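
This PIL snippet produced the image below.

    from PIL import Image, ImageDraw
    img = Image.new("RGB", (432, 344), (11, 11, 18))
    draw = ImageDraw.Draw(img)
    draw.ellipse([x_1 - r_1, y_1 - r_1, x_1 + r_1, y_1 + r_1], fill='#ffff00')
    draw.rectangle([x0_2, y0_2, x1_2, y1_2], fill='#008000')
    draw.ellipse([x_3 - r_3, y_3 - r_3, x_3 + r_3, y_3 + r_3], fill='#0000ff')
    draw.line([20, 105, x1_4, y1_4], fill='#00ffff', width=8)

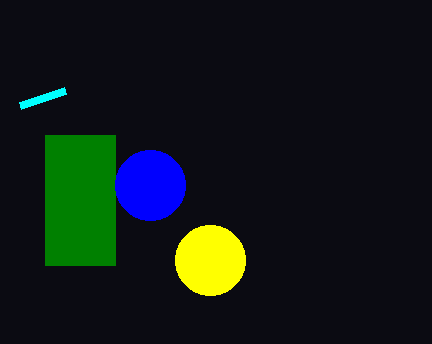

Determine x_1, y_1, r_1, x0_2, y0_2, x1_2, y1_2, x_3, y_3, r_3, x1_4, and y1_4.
x_1 = 210, y_1 = 260, r_1 = 35, x0_2 = 45, y0_2 = 135, x1_2 = 115, y1_2 = 265, x_3 = 150, y_3 = 185, r_3 = 35, x1_4 = 65, y1_4 = 90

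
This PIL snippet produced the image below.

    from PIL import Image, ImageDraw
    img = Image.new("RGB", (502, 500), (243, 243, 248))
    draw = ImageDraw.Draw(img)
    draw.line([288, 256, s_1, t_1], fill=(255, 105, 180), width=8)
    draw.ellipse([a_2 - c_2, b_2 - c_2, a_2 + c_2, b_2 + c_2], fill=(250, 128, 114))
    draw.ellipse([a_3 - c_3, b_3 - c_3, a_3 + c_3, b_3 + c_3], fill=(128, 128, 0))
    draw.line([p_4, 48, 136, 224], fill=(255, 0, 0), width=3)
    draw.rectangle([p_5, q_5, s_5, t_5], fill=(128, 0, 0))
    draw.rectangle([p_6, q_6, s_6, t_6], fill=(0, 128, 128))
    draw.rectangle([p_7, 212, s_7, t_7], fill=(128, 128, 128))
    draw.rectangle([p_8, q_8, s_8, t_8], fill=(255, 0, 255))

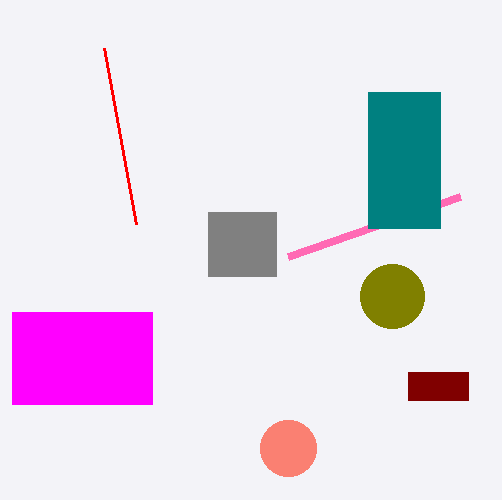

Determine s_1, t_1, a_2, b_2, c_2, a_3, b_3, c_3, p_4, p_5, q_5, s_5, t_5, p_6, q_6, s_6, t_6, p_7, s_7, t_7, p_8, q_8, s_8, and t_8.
s_1 = 460, t_1 = 196, a_2 = 288, b_2 = 448, c_2 = 28, a_3 = 392, b_3 = 296, c_3 = 32, p_4 = 104, p_5 = 408, q_5 = 372, s_5 = 468, t_5 = 400, p_6 = 368, q_6 = 92, s_6 = 440, t_6 = 228, p_7 = 208, s_7 = 276, t_7 = 276, p_8 = 12, q_8 = 312, s_8 = 152, t_8 = 404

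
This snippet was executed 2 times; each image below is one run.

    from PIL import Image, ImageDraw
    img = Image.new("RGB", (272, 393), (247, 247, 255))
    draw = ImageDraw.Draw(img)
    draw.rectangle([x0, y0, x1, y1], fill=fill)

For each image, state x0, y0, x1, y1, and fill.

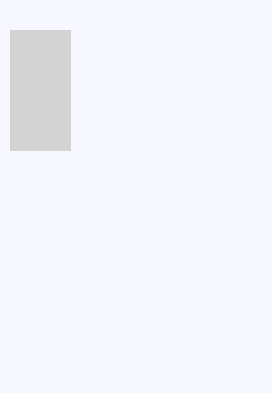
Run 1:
x0 = 10; y0 = 30; x1 = 70; y1 = 150; fill = 'lightgray'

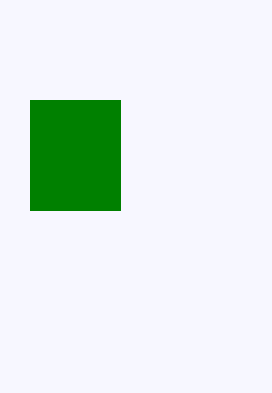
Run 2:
x0 = 30, y0 = 100, x1 = 120, y1 = 210, fill = 'green'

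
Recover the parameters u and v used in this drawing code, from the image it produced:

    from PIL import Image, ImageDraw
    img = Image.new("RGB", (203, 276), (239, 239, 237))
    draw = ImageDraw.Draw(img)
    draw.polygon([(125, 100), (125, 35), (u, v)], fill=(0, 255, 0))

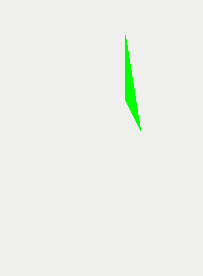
u = 140
v = 130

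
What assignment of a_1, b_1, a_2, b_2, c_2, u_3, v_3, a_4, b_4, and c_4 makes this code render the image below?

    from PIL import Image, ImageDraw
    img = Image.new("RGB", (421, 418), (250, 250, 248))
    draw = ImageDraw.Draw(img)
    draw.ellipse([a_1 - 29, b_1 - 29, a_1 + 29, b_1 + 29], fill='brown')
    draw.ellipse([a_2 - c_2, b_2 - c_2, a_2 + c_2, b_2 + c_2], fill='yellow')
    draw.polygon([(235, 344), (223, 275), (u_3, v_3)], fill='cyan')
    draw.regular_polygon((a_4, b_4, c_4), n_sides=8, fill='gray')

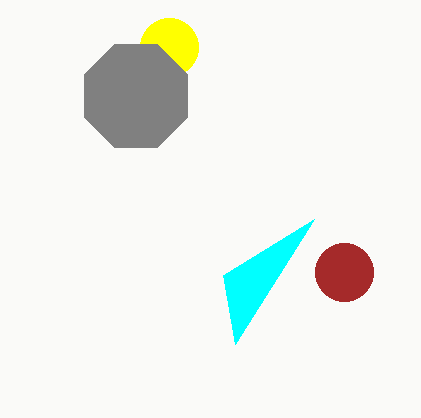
a_1 = 344; b_1 = 272; a_2 = 169; b_2 = 47; c_2 = 29; u_3 = 314; v_3 = 219; a_4 = 136; b_4 = 96; c_4 = 56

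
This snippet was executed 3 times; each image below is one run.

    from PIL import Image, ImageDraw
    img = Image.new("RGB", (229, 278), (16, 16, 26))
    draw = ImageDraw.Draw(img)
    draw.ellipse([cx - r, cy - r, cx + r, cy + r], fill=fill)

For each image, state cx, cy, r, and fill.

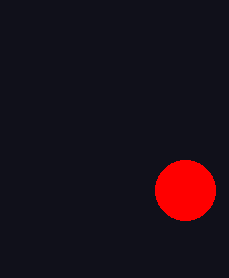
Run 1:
cx = 185, cy = 190, r = 30, fill = 'red'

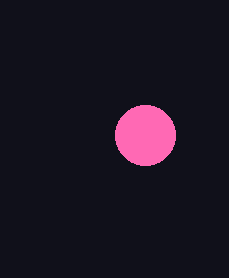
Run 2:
cx = 145, cy = 135, r = 30, fill = 'hotpink'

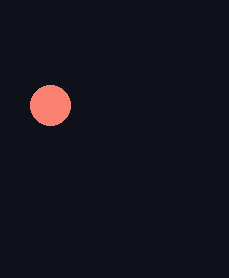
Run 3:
cx = 50; cy = 105; r = 20; fill = 'salmon'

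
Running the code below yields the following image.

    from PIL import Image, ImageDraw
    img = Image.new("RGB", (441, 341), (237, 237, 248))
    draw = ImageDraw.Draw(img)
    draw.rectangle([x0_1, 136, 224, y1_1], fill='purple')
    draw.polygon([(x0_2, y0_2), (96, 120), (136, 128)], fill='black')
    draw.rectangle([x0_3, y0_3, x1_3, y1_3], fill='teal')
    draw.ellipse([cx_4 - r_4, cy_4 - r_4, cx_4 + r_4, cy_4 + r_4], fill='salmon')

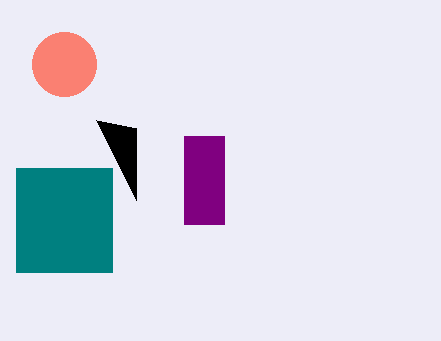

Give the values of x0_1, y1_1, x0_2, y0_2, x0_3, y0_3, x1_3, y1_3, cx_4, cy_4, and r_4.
x0_1 = 184; y1_1 = 224; x0_2 = 136; y0_2 = 200; x0_3 = 16; y0_3 = 168; x1_3 = 112; y1_3 = 272; cx_4 = 64; cy_4 = 64; r_4 = 32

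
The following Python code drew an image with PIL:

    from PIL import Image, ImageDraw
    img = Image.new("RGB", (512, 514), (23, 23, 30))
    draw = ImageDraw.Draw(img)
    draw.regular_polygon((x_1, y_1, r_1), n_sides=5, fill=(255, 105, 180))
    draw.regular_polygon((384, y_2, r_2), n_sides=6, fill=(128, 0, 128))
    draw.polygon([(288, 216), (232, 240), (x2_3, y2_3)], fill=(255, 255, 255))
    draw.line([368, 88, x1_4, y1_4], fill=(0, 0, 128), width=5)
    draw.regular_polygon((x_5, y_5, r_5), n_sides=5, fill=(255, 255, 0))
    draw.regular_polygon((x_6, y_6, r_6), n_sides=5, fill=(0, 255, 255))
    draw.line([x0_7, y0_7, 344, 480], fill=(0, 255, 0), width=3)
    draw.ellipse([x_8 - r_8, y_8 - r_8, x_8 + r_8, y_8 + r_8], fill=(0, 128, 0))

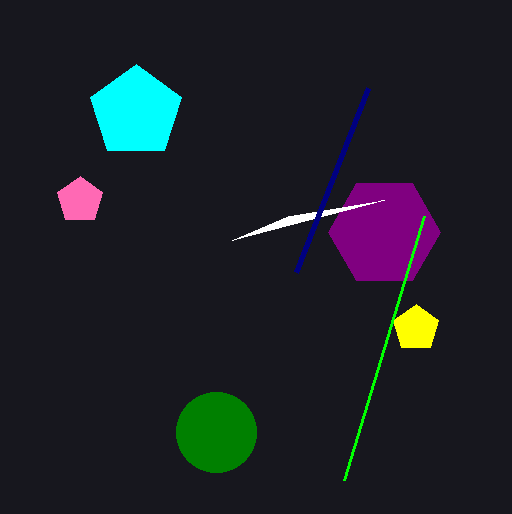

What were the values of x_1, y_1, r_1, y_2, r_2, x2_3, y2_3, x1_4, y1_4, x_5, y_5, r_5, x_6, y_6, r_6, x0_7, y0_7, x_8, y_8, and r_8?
x_1 = 80; y_1 = 200; r_1 = 24; y_2 = 232; r_2 = 56; x2_3 = 384; y2_3 = 200; x1_4 = 296; y1_4 = 272; x_5 = 416; y_5 = 328; r_5 = 24; x_6 = 136; y_6 = 112; r_6 = 48; x0_7 = 424; y0_7 = 216; x_8 = 216; y_8 = 432; r_8 = 40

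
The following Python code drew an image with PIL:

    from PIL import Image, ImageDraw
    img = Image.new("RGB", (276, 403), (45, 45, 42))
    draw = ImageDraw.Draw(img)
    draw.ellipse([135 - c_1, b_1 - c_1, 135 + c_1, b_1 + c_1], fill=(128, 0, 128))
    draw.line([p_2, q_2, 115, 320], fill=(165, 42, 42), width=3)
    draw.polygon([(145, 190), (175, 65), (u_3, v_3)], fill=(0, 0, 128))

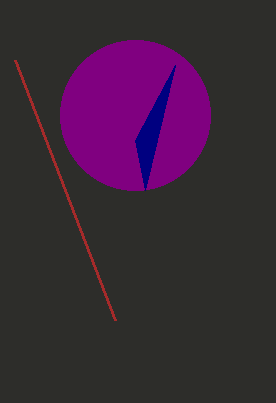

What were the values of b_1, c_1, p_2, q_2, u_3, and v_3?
b_1 = 115; c_1 = 75; p_2 = 15; q_2 = 60; u_3 = 135; v_3 = 140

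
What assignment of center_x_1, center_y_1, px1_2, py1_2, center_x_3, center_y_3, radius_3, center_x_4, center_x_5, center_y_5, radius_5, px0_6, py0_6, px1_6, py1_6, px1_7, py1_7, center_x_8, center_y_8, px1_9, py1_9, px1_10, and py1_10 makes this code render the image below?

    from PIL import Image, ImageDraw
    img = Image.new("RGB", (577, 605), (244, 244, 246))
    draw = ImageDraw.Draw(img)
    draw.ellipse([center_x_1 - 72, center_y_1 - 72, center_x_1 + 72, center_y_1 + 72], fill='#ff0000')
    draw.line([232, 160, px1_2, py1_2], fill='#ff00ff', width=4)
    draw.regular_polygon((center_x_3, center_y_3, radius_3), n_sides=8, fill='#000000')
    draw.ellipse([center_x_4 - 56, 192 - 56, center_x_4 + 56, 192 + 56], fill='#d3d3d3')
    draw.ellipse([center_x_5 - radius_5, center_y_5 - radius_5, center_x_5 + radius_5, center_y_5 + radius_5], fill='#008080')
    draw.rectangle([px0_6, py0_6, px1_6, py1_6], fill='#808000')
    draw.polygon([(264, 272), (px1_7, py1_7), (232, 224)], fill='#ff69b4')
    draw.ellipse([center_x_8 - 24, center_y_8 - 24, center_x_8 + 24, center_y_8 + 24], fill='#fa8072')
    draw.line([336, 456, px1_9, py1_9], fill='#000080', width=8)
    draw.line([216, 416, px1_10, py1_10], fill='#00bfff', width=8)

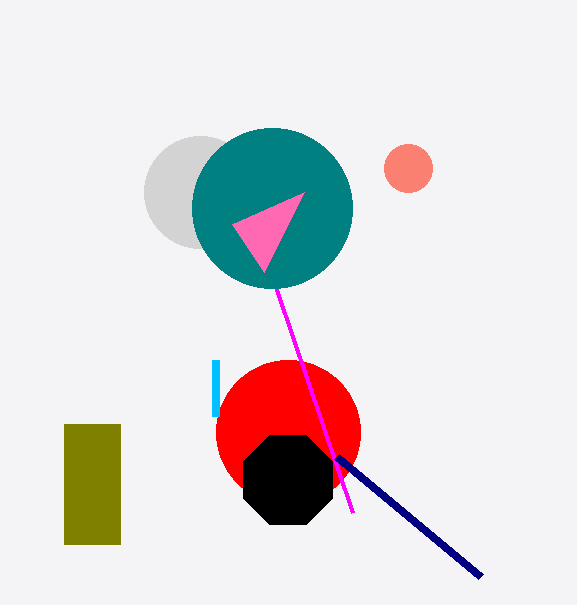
center_x_1 = 288, center_y_1 = 432, px1_2 = 352, py1_2 = 512, center_x_3 = 288, center_y_3 = 480, radius_3 = 48, center_x_4 = 200, center_x_5 = 272, center_y_5 = 208, radius_5 = 80, px0_6 = 64, py0_6 = 424, px1_6 = 120, py1_6 = 544, px1_7 = 304, py1_7 = 192, center_x_8 = 408, center_y_8 = 168, px1_9 = 480, py1_9 = 576, px1_10 = 216, py1_10 = 360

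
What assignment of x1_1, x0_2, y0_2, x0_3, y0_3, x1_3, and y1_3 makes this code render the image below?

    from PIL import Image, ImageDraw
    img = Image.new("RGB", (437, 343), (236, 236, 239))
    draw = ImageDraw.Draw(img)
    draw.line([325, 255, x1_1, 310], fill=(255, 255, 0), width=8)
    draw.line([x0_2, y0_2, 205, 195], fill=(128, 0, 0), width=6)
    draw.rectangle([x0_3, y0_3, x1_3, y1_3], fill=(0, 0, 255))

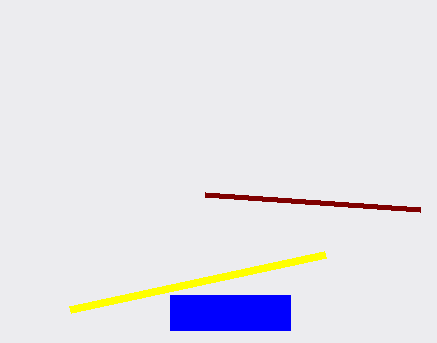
x1_1 = 70
x0_2 = 420
y0_2 = 210
x0_3 = 170
y0_3 = 295
x1_3 = 290
y1_3 = 330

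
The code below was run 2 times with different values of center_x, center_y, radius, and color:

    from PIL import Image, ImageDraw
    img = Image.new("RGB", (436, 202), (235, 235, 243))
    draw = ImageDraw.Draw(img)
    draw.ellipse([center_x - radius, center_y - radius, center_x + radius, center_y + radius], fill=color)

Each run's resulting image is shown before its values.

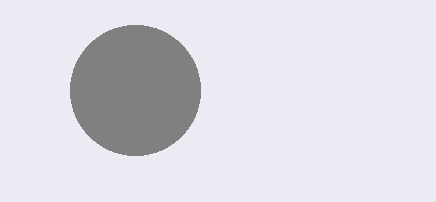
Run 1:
center_x = 135
center_y = 90
radius = 65
color = 'gray'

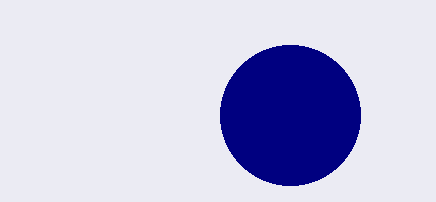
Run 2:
center_x = 290
center_y = 115
radius = 70
color = 'navy'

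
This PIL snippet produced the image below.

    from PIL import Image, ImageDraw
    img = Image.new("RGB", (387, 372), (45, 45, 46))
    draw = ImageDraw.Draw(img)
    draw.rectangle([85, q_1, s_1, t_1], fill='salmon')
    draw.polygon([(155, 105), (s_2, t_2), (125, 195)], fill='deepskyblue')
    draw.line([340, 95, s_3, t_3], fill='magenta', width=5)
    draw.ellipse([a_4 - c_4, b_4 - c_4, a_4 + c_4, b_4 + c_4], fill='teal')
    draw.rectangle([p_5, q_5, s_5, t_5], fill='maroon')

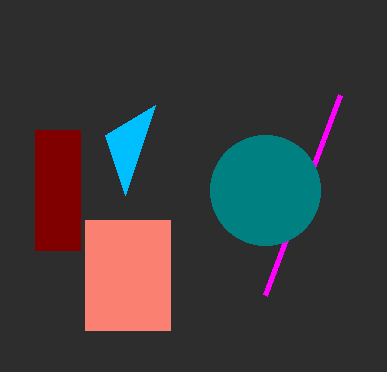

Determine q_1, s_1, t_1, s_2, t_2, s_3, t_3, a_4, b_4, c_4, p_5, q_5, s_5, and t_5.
q_1 = 220; s_1 = 170; t_1 = 330; s_2 = 105; t_2 = 135; s_3 = 265; t_3 = 295; a_4 = 265; b_4 = 190; c_4 = 55; p_5 = 35; q_5 = 130; s_5 = 80; t_5 = 250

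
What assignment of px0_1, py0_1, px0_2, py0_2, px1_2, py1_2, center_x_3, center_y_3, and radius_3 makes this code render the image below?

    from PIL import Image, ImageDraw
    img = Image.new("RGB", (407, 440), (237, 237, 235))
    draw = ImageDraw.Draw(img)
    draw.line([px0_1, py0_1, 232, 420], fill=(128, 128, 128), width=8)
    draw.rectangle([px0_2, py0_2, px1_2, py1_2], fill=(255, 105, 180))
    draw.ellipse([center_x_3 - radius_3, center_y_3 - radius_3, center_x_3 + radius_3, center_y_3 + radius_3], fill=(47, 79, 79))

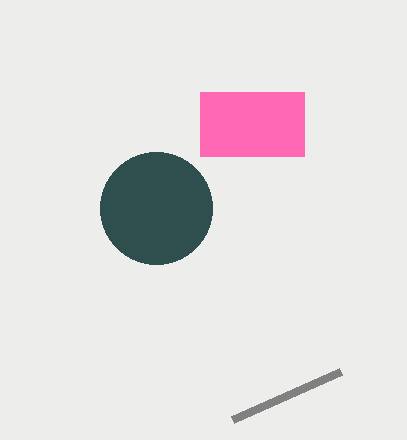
px0_1 = 340
py0_1 = 372
px0_2 = 200
py0_2 = 92
px1_2 = 304
py1_2 = 156
center_x_3 = 156
center_y_3 = 208
radius_3 = 56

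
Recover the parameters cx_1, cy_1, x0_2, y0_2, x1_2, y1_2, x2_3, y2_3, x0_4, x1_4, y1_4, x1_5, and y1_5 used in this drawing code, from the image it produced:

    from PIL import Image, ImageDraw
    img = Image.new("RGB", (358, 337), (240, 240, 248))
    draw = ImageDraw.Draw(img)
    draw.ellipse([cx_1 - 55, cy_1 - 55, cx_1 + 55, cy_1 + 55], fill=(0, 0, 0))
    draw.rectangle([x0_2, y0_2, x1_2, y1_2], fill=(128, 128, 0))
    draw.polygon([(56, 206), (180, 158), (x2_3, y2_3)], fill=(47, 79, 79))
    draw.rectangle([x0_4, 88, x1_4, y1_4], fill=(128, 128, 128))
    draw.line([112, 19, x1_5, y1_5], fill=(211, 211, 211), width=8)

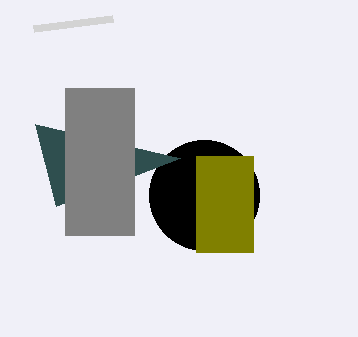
cx_1 = 204; cy_1 = 195; x0_2 = 196; y0_2 = 156; x1_2 = 253; y1_2 = 252; x2_3 = 35; y2_3 = 124; x0_4 = 65; x1_4 = 134; y1_4 = 235; x1_5 = 33; y1_5 = 29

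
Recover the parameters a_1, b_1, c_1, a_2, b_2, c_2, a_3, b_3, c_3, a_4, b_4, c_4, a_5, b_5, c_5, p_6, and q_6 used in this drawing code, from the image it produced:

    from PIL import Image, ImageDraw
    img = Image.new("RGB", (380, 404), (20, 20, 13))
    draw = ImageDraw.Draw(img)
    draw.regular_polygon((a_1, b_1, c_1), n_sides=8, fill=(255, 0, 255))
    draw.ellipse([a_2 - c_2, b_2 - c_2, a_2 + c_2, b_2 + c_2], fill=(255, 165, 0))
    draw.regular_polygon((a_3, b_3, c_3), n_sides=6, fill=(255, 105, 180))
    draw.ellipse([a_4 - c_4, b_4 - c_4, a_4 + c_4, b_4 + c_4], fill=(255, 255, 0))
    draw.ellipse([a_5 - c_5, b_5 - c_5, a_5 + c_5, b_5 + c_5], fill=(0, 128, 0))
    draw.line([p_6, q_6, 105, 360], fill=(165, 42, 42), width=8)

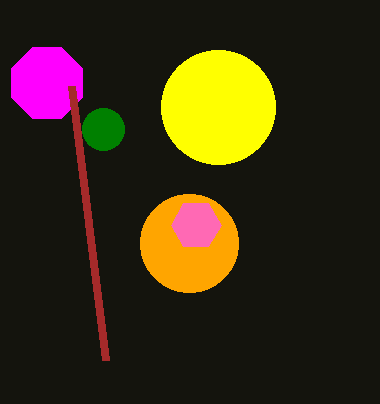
a_1 = 47, b_1 = 83, c_1 = 38, a_2 = 189, b_2 = 243, c_2 = 49, a_3 = 196, b_3 = 225, c_3 = 25, a_4 = 218, b_4 = 107, c_4 = 57, a_5 = 103, b_5 = 129, c_5 = 21, p_6 = 71, q_6 = 86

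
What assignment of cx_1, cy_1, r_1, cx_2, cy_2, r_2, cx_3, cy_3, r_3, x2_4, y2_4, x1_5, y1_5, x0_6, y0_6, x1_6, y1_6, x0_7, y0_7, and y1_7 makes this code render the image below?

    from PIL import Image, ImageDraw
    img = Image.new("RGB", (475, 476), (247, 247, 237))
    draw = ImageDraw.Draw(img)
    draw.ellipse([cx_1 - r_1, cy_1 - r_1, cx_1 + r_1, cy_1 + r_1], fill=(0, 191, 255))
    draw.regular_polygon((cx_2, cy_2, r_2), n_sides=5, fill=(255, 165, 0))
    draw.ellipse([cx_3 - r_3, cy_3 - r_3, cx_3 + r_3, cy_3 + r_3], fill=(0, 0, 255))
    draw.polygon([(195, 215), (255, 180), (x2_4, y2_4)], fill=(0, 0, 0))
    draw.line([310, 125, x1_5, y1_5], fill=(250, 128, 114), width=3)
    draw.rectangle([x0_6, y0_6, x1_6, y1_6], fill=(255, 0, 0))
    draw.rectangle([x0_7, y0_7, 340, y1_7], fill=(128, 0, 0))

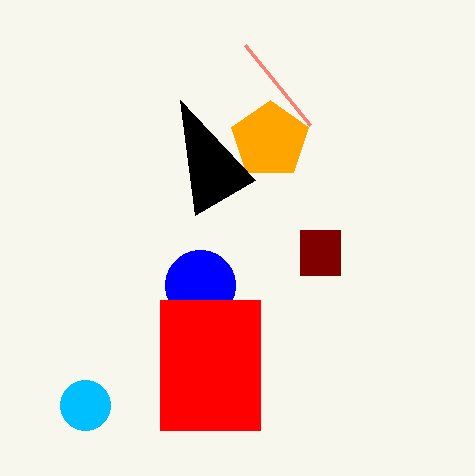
cx_1 = 85; cy_1 = 405; r_1 = 25; cx_2 = 270; cy_2 = 140; r_2 = 40; cx_3 = 200; cy_3 = 285; r_3 = 35; x2_4 = 180; y2_4 = 100; x1_5 = 245; y1_5 = 45; x0_6 = 160; y0_6 = 300; x1_6 = 260; y1_6 = 430; x0_7 = 300; y0_7 = 230; y1_7 = 275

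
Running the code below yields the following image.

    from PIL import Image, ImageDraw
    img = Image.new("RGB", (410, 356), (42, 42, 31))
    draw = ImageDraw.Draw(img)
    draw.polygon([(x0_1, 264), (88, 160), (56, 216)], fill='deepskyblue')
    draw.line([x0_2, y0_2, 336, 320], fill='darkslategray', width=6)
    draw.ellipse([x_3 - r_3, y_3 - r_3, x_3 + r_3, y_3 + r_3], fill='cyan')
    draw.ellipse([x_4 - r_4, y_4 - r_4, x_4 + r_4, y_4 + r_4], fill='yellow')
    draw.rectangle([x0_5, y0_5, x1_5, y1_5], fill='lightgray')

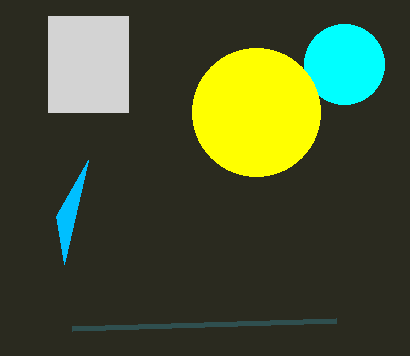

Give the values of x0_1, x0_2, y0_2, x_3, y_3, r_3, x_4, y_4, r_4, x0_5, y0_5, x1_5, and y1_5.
x0_1 = 64
x0_2 = 72
y0_2 = 328
x_3 = 344
y_3 = 64
r_3 = 40
x_4 = 256
y_4 = 112
r_4 = 64
x0_5 = 48
y0_5 = 16
x1_5 = 128
y1_5 = 112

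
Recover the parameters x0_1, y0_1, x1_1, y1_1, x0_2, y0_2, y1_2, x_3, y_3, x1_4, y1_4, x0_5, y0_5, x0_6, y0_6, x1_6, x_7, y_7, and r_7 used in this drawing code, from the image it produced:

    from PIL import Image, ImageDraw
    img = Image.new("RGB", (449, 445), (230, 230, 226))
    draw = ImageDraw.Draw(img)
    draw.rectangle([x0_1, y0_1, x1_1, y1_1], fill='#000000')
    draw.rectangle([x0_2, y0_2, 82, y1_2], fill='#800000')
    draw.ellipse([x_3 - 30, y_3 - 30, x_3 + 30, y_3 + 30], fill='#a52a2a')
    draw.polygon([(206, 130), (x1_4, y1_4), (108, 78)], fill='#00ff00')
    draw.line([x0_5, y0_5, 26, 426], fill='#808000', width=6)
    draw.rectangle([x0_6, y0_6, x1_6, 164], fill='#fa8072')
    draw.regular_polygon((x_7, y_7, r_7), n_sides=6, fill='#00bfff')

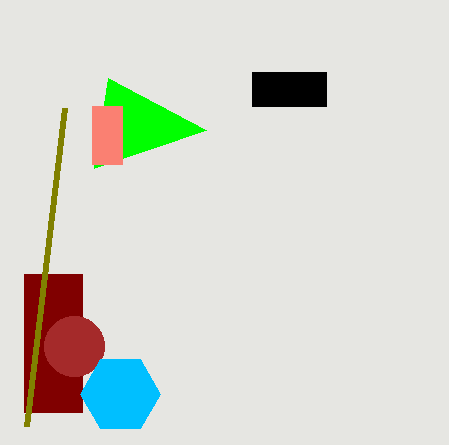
x0_1 = 252, y0_1 = 72, x1_1 = 326, y1_1 = 106, x0_2 = 24, y0_2 = 274, y1_2 = 412, x_3 = 74, y_3 = 346, x1_4 = 94, y1_4 = 168, x0_5 = 64, y0_5 = 108, x0_6 = 92, y0_6 = 106, x1_6 = 122, x_7 = 120, y_7 = 394, r_7 = 40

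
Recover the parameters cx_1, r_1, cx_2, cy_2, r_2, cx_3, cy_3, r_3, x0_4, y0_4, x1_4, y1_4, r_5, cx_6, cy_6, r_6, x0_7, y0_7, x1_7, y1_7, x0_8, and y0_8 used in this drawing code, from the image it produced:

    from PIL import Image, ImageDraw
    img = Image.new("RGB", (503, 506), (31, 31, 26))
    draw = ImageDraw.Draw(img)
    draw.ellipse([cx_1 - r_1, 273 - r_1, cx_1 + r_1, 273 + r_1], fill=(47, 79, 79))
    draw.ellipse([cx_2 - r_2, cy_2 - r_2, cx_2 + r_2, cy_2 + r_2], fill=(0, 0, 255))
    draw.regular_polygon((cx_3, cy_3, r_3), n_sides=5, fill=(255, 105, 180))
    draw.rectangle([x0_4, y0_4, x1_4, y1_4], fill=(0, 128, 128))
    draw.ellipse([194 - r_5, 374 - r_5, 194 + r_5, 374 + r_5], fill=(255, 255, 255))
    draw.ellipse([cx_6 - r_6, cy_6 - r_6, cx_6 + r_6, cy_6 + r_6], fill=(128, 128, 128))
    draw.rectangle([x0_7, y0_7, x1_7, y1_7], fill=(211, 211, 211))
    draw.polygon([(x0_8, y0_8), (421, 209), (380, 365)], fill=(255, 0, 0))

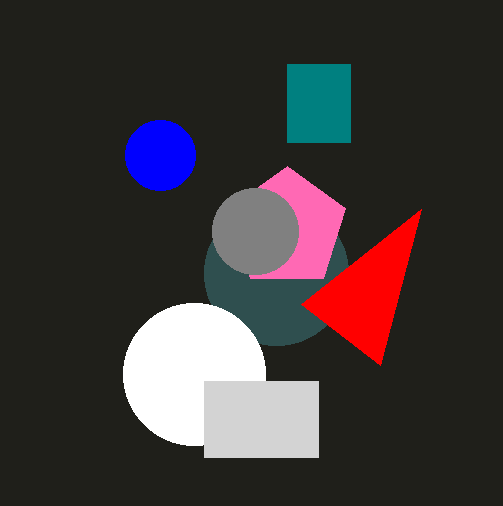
cx_1 = 276; r_1 = 72; cx_2 = 160; cy_2 = 155; r_2 = 35; cx_3 = 287; cy_3 = 228; r_3 = 62; x0_4 = 287; y0_4 = 64; x1_4 = 350; y1_4 = 142; r_5 = 71; cx_6 = 255; cy_6 = 231; r_6 = 43; x0_7 = 204; y0_7 = 381; x1_7 = 318; y1_7 = 457; x0_8 = 301; y0_8 = 304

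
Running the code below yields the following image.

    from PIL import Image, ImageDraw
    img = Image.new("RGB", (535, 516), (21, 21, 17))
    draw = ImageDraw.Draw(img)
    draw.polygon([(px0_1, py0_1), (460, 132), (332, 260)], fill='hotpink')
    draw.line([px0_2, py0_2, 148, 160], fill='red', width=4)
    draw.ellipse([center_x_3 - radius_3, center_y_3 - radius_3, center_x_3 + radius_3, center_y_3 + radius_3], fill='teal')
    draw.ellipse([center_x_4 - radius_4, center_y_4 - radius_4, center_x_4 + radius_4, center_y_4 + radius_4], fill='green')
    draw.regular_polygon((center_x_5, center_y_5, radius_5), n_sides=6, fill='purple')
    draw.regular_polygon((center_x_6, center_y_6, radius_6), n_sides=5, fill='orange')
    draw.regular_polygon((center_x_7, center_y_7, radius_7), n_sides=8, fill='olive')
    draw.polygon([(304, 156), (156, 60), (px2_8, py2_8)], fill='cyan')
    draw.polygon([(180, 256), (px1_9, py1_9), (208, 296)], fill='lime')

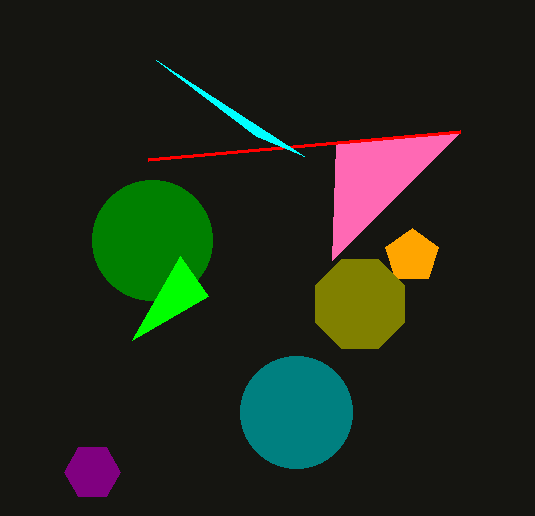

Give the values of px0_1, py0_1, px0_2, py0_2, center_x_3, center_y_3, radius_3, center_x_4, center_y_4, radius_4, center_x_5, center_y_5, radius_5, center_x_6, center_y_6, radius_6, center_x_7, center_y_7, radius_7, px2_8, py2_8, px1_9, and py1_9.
px0_1 = 336
py0_1 = 144
px0_2 = 460
py0_2 = 132
center_x_3 = 296
center_y_3 = 412
radius_3 = 56
center_x_4 = 152
center_y_4 = 240
radius_4 = 60
center_x_5 = 92
center_y_5 = 472
radius_5 = 28
center_x_6 = 412
center_y_6 = 256
radius_6 = 28
center_x_7 = 360
center_y_7 = 304
radius_7 = 48
px2_8 = 256
py2_8 = 136
px1_9 = 132
py1_9 = 340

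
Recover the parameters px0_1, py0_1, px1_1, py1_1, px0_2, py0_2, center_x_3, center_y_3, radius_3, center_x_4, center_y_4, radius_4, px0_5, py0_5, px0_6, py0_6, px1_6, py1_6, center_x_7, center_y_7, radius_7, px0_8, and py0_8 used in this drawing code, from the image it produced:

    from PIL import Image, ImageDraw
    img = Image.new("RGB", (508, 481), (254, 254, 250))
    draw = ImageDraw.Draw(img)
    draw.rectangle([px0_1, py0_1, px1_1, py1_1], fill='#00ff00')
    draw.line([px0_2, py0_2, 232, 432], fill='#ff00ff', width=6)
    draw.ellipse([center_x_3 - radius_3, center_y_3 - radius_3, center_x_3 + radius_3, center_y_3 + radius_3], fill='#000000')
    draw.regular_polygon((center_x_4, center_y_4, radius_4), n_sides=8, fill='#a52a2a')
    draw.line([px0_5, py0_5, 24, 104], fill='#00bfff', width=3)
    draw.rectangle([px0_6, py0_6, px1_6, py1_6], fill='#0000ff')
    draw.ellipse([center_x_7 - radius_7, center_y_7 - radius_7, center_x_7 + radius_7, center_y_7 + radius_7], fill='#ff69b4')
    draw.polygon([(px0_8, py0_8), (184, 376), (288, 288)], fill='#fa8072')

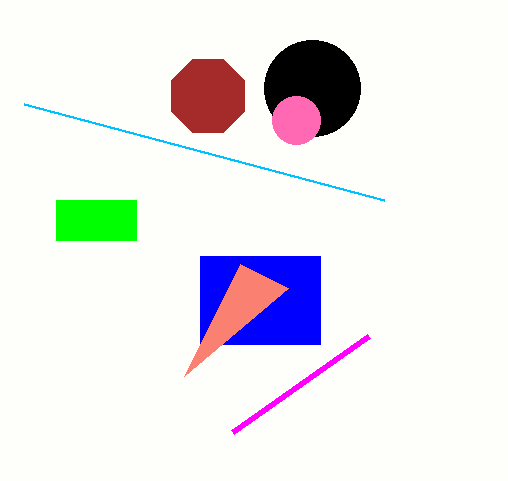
px0_1 = 56, py0_1 = 200, px1_1 = 136, py1_1 = 240, px0_2 = 368, py0_2 = 336, center_x_3 = 312, center_y_3 = 88, radius_3 = 48, center_x_4 = 208, center_y_4 = 96, radius_4 = 40, px0_5 = 384, py0_5 = 200, px0_6 = 200, py0_6 = 256, px1_6 = 320, py1_6 = 344, center_x_7 = 296, center_y_7 = 120, radius_7 = 24, px0_8 = 240, py0_8 = 264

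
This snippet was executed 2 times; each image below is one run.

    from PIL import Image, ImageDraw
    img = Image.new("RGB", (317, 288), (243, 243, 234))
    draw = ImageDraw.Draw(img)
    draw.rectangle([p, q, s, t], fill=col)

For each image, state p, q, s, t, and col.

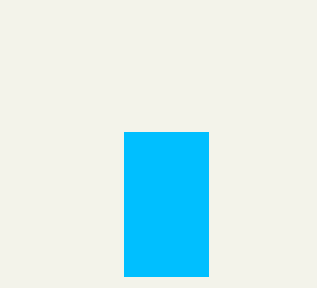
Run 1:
p = 124, q = 132, s = 208, t = 276, col = 'deepskyblue'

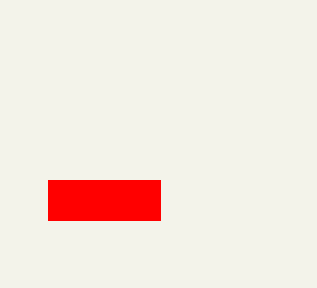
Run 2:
p = 48
q = 180
s = 160
t = 220
col = 'red'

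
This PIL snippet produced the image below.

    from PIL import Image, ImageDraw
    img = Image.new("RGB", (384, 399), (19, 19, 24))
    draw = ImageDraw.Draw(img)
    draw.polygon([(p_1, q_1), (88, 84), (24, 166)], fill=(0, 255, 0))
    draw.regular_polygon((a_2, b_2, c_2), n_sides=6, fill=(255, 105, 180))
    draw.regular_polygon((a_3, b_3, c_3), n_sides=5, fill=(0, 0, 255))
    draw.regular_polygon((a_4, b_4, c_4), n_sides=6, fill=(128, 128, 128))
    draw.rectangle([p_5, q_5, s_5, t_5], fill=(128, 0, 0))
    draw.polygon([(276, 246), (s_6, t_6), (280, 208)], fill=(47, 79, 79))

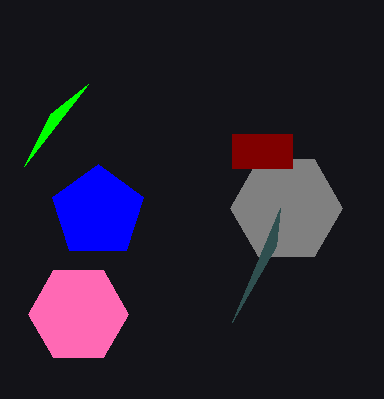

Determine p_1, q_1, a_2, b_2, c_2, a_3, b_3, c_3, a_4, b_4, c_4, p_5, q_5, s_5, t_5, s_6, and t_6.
p_1 = 50; q_1 = 114; a_2 = 78; b_2 = 314; c_2 = 50; a_3 = 98; b_3 = 212; c_3 = 48; a_4 = 286; b_4 = 208; c_4 = 56; p_5 = 232; q_5 = 134; s_5 = 292; t_5 = 168; s_6 = 232; t_6 = 322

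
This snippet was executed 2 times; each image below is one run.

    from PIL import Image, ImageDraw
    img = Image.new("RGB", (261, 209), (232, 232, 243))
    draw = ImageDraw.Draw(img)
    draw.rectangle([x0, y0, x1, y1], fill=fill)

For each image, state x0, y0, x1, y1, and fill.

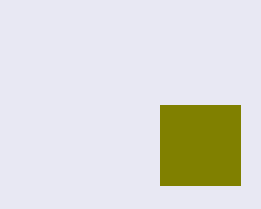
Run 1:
x0 = 160, y0 = 105, x1 = 240, y1 = 185, fill = 'olive'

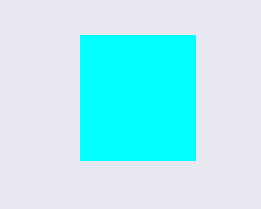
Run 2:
x0 = 80
y0 = 35
x1 = 195
y1 = 160
fill = 'cyan'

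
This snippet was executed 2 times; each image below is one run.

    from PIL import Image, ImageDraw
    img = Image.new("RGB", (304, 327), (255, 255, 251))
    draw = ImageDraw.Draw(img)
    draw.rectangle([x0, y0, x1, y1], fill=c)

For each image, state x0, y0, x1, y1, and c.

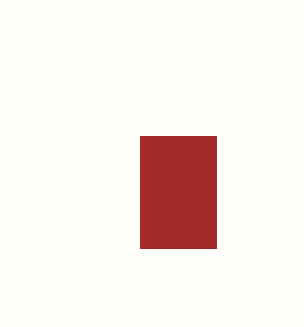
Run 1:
x0 = 140
y0 = 136
x1 = 216
y1 = 248
c = 'brown'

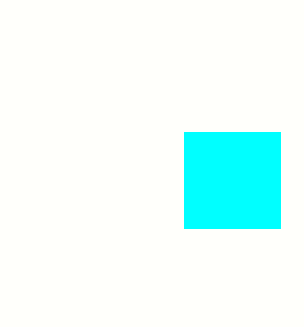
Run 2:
x0 = 184; y0 = 132; x1 = 280; y1 = 228; c = 'cyan'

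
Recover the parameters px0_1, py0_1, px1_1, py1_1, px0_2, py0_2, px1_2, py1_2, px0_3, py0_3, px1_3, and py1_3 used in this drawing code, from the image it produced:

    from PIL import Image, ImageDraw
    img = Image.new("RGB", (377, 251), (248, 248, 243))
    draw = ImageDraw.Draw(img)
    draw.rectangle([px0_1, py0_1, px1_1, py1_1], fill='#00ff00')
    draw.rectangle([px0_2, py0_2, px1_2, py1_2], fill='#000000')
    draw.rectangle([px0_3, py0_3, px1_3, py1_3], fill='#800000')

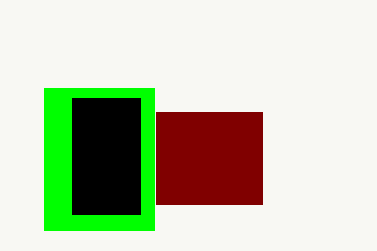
px0_1 = 44
py0_1 = 88
px1_1 = 154
py1_1 = 230
px0_2 = 72
py0_2 = 98
px1_2 = 140
py1_2 = 214
px0_3 = 156
py0_3 = 112
px1_3 = 262
py1_3 = 204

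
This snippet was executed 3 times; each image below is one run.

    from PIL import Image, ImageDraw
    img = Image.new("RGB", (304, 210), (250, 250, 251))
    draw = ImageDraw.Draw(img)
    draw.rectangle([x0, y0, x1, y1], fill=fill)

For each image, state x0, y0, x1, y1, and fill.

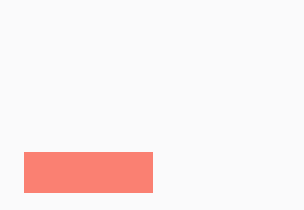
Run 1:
x0 = 24; y0 = 152; x1 = 152; y1 = 192; fill = 'salmon'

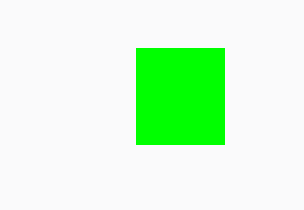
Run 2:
x0 = 136, y0 = 48, x1 = 224, y1 = 144, fill = 'lime'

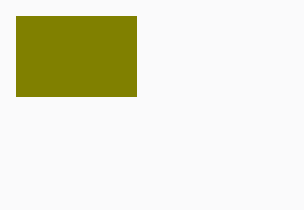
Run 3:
x0 = 16
y0 = 16
x1 = 136
y1 = 96
fill = 'olive'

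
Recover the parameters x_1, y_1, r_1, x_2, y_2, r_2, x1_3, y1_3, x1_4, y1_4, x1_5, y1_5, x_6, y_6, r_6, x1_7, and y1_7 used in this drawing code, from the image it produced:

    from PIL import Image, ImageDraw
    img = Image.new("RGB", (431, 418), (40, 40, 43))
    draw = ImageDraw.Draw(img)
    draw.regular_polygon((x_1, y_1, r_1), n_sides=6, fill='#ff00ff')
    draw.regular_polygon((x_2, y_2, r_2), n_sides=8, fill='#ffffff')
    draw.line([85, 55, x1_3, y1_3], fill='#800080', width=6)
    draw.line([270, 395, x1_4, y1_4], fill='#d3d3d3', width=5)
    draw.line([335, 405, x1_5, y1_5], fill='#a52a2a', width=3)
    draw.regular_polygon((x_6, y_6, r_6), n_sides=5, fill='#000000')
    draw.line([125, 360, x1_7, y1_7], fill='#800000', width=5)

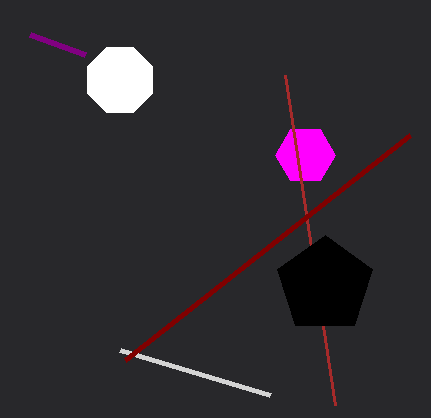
x_1 = 305; y_1 = 155; r_1 = 30; x_2 = 120; y_2 = 80; r_2 = 35; x1_3 = 30; y1_3 = 35; x1_4 = 120; y1_4 = 350; x1_5 = 285; y1_5 = 75; x_6 = 325; y_6 = 285; r_6 = 50; x1_7 = 410; y1_7 = 135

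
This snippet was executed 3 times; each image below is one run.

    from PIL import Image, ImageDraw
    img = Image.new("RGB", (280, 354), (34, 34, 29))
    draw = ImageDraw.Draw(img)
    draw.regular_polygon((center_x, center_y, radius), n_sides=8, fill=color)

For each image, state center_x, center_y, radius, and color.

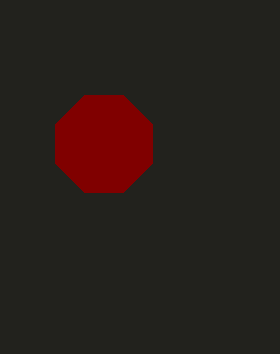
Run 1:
center_x = 104, center_y = 144, radius = 52, color = 'maroon'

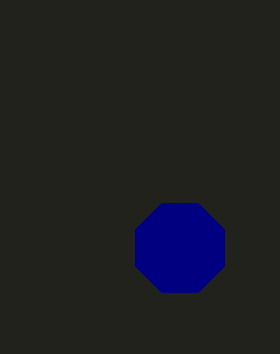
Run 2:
center_x = 180; center_y = 248; radius = 48; color = 'navy'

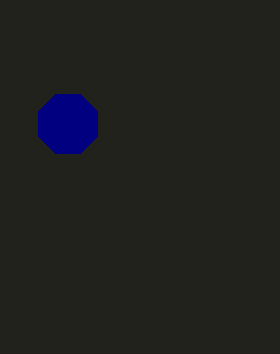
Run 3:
center_x = 68; center_y = 124; radius = 32; color = 'navy'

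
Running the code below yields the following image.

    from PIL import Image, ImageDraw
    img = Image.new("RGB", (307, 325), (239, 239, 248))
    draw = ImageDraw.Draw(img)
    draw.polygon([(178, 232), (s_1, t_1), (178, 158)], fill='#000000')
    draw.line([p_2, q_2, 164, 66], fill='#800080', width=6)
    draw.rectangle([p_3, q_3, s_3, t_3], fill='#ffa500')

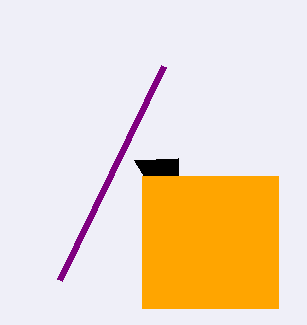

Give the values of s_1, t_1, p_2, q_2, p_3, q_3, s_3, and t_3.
s_1 = 134, t_1 = 160, p_2 = 60, q_2 = 280, p_3 = 142, q_3 = 176, s_3 = 278, t_3 = 308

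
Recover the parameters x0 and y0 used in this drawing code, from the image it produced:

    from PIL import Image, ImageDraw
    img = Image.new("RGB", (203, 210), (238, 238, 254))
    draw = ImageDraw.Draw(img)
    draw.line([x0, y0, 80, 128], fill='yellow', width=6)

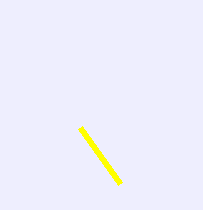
x0 = 120; y0 = 184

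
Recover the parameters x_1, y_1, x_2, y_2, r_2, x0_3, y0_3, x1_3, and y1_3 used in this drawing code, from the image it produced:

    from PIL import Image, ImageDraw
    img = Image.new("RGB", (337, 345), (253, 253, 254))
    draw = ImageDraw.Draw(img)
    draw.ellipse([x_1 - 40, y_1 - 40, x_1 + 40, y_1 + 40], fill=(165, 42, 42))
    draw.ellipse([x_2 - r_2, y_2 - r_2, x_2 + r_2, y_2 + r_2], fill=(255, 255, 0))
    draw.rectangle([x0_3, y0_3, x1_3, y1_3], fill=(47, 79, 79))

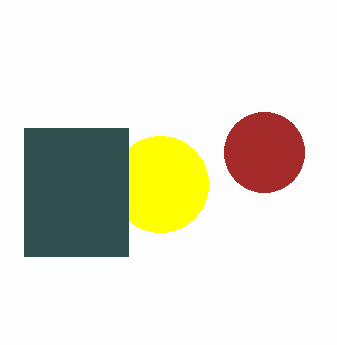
x_1 = 264, y_1 = 152, x_2 = 160, y_2 = 184, r_2 = 48, x0_3 = 24, y0_3 = 128, x1_3 = 128, y1_3 = 256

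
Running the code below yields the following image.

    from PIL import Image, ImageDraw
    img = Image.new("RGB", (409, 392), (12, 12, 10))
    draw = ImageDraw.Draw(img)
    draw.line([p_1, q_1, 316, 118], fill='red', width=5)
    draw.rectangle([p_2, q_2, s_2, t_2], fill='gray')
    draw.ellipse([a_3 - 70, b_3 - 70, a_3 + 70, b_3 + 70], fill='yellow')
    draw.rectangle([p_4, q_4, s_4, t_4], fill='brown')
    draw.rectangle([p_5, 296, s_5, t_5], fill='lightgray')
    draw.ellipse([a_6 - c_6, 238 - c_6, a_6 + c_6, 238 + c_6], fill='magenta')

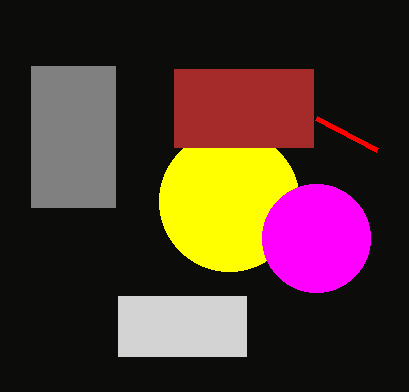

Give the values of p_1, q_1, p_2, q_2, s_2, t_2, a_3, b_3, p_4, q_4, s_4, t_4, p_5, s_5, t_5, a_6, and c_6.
p_1 = 377
q_1 = 150
p_2 = 31
q_2 = 66
s_2 = 115
t_2 = 207
a_3 = 229
b_3 = 201
p_4 = 174
q_4 = 69
s_4 = 313
t_4 = 147
p_5 = 118
s_5 = 246
t_5 = 356
a_6 = 316
c_6 = 54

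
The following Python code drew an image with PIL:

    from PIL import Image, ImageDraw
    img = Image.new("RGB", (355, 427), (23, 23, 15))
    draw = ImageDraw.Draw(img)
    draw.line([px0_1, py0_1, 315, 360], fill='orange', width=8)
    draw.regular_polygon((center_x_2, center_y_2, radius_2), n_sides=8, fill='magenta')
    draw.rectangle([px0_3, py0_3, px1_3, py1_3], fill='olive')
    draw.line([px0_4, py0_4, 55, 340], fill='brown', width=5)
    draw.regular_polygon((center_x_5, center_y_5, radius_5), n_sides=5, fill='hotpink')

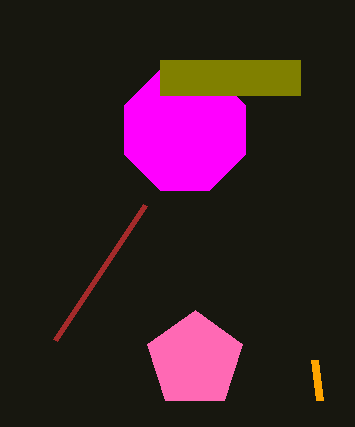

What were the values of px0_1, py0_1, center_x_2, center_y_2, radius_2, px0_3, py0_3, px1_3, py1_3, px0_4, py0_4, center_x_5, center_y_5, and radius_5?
px0_1 = 320, py0_1 = 400, center_x_2 = 185, center_y_2 = 130, radius_2 = 65, px0_3 = 160, py0_3 = 60, px1_3 = 300, py1_3 = 95, px0_4 = 145, py0_4 = 205, center_x_5 = 195, center_y_5 = 360, radius_5 = 50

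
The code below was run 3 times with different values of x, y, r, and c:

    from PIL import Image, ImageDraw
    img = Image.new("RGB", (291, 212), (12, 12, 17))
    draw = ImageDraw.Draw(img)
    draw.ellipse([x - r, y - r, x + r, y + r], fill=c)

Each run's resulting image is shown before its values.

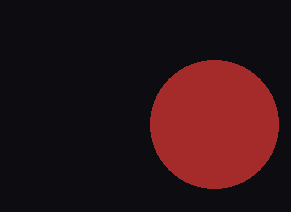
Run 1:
x = 214; y = 124; r = 64; c = 'brown'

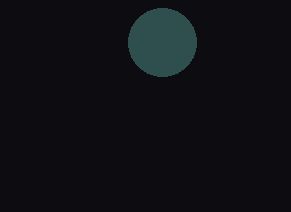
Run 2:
x = 162, y = 42, r = 34, c = 'darkslategray'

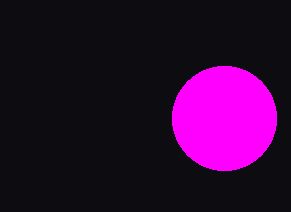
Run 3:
x = 224, y = 118, r = 52, c = 'magenta'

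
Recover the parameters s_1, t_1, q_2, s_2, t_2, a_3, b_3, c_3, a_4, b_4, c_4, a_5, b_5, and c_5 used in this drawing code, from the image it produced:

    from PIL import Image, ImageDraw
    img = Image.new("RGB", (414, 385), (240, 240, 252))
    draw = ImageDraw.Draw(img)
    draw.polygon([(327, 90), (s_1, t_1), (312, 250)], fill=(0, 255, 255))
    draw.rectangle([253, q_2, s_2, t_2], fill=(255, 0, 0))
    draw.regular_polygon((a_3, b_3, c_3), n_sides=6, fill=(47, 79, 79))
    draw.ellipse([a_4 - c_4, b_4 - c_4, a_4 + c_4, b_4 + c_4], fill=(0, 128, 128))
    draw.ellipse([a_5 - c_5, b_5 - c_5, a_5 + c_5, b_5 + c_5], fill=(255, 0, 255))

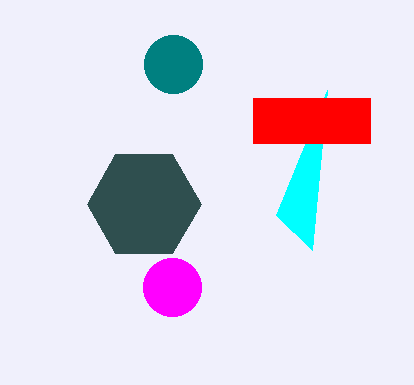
s_1 = 276, t_1 = 215, q_2 = 98, s_2 = 370, t_2 = 143, a_3 = 144, b_3 = 204, c_3 = 57, a_4 = 173, b_4 = 64, c_4 = 29, a_5 = 172, b_5 = 287, c_5 = 29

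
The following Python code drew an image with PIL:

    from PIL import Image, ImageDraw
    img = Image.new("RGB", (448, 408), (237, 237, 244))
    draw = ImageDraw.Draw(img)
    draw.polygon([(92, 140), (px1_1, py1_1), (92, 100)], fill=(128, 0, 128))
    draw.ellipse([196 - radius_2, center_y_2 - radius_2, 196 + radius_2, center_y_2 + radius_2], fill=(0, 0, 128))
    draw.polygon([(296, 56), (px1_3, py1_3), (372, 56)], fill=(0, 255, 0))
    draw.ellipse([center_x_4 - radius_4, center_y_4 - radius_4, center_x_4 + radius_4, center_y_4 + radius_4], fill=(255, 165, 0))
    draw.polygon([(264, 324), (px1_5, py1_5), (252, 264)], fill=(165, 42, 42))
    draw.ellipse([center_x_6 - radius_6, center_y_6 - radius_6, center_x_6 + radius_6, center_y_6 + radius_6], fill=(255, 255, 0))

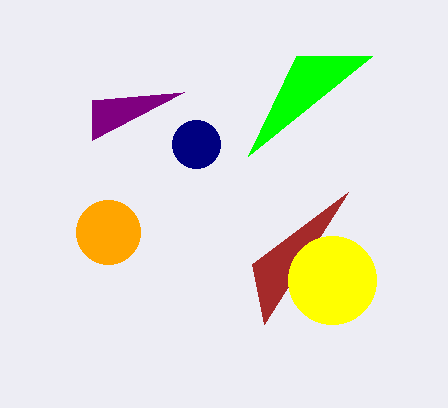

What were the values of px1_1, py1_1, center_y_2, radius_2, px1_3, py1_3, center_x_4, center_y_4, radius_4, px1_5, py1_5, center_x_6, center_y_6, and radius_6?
px1_1 = 184, py1_1 = 92, center_y_2 = 144, radius_2 = 24, px1_3 = 248, py1_3 = 156, center_x_4 = 108, center_y_4 = 232, radius_4 = 32, px1_5 = 348, py1_5 = 192, center_x_6 = 332, center_y_6 = 280, radius_6 = 44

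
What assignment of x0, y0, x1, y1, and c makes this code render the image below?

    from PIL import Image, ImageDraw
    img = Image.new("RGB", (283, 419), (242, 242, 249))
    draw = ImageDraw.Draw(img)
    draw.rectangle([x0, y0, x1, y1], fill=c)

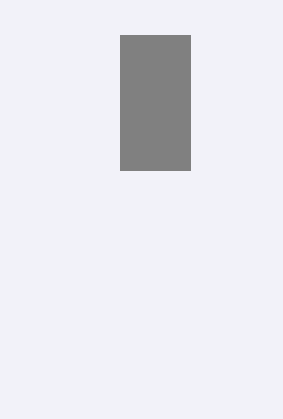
x0 = 120
y0 = 35
x1 = 190
y1 = 170
c = 'gray'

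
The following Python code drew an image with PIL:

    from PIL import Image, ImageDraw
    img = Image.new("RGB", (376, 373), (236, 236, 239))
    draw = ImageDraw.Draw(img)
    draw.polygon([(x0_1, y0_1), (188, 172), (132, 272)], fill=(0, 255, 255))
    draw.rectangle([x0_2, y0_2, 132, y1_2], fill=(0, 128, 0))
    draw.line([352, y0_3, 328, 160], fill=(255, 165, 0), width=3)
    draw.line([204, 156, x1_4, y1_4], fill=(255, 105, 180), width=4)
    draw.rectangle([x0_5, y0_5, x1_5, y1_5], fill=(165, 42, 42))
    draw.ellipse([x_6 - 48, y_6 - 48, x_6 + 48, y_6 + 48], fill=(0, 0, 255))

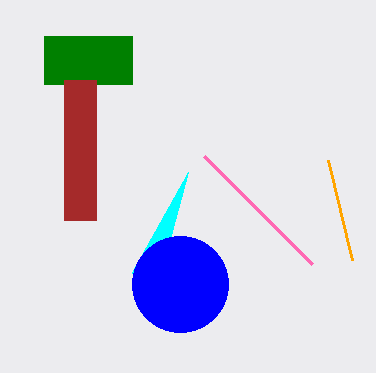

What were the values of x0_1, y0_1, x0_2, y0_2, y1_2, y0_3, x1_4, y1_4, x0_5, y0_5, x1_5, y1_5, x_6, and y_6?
x0_1 = 148; y0_1 = 320; x0_2 = 44; y0_2 = 36; y1_2 = 84; y0_3 = 260; x1_4 = 312; y1_4 = 264; x0_5 = 64; y0_5 = 80; x1_5 = 96; y1_5 = 220; x_6 = 180; y_6 = 284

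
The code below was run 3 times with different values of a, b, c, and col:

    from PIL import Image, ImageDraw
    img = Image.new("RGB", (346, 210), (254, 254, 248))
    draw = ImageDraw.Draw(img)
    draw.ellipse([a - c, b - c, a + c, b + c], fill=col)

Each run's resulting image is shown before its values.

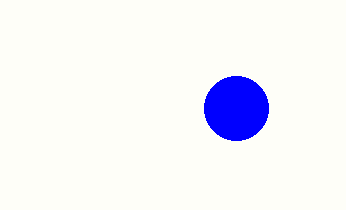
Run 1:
a = 236, b = 108, c = 32, col = 'blue'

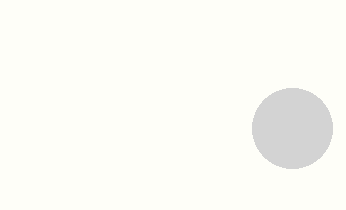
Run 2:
a = 292
b = 128
c = 40
col = 'lightgray'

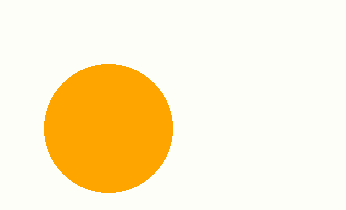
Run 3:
a = 108
b = 128
c = 64
col = 'orange'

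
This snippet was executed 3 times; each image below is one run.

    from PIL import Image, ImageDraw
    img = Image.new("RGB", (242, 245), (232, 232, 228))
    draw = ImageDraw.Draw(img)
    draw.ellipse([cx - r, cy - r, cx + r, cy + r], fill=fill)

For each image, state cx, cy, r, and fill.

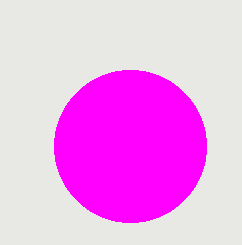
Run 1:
cx = 130; cy = 146; r = 76; fill = 'magenta'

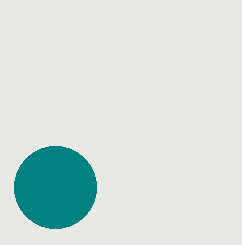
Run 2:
cx = 55
cy = 187
r = 41
fill = 'teal'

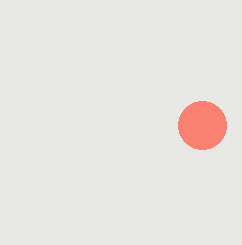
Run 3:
cx = 202
cy = 125
r = 24
fill = 'salmon'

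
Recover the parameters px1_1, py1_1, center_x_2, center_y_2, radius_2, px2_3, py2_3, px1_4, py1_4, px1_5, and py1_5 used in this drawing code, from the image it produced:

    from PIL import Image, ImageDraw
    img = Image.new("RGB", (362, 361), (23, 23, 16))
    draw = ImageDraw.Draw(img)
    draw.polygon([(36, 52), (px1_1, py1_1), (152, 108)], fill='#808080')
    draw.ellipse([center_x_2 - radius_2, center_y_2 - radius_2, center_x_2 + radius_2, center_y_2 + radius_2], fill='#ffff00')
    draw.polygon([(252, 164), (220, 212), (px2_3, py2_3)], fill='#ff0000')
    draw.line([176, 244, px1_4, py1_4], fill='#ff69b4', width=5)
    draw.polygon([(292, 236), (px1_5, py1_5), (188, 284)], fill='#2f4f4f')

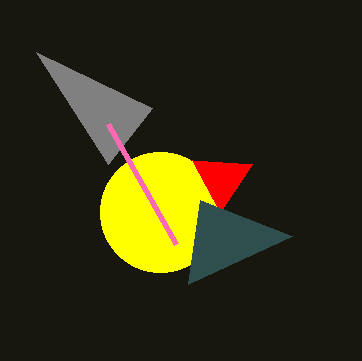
px1_1 = 108; py1_1 = 164; center_x_2 = 160; center_y_2 = 212; radius_2 = 60; px2_3 = 192; py2_3 = 160; px1_4 = 108; py1_4 = 124; px1_5 = 200; py1_5 = 200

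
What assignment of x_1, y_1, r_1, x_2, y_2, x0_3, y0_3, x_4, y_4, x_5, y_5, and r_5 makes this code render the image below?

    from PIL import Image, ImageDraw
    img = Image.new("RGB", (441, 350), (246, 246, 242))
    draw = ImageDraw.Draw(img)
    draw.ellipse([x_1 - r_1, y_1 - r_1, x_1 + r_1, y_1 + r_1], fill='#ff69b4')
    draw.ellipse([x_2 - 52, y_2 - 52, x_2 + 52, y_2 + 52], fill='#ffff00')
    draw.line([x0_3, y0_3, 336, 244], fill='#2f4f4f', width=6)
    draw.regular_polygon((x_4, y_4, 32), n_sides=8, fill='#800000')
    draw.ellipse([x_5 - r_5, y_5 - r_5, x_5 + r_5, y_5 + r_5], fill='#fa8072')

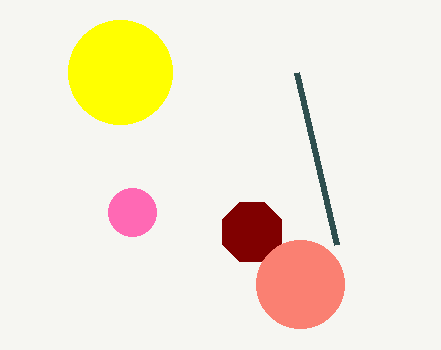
x_1 = 132
y_1 = 212
r_1 = 24
x_2 = 120
y_2 = 72
x0_3 = 296
y0_3 = 72
x_4 = 252
y_4 = 232
x_5 = 300
y_5 = 284
r_5 = 44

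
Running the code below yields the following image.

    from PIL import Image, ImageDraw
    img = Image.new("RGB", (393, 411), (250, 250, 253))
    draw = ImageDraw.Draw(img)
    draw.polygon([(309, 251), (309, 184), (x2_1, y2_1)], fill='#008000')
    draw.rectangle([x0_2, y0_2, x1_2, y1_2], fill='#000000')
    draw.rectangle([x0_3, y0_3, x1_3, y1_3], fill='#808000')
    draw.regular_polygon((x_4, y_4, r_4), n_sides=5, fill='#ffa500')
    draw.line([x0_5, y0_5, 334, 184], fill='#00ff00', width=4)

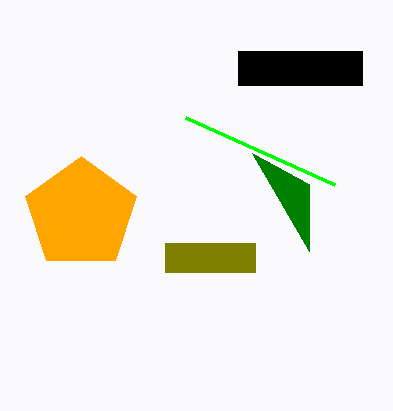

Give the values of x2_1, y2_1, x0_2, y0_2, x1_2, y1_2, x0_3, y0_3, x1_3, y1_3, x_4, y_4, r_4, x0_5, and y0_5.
x2_1 = 252, y2_1 = 153, x0_2 = 238, y0_2 = 51, x1_2 = 362, y1_2 = 85, x0_3 = 165, y0_3 = 243, x1_3 = 255, y1_3 = 272, x_4 = 81, y_4 = 214, r_4 = 58, x0_5 = 185, y0_5 = 117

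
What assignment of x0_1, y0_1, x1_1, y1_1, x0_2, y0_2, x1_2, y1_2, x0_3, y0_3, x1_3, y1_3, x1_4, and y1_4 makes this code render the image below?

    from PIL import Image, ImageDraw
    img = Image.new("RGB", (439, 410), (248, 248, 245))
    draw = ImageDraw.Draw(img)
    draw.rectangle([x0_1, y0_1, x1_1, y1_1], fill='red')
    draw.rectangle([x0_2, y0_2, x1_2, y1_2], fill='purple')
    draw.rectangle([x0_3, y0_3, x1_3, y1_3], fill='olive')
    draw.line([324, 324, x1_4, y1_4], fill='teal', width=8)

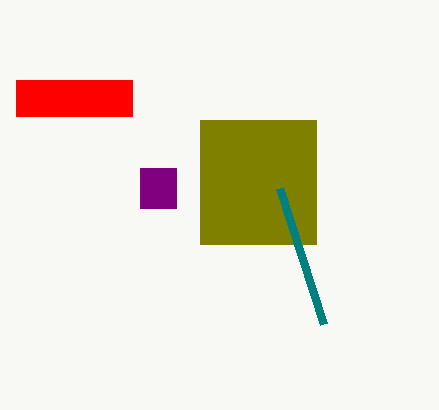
x0_1 = 16; y0_1 = 80; x1_1 = 132; y1_1 = 116; x0_2 = 140; y0_2 = 168; x1_2 = 176; y1_2 = 208; x0_3 = 200; y0_3 = 120; x1_3 = 316; y1_3 = 244; x1_4 = 280; y1_4 = 188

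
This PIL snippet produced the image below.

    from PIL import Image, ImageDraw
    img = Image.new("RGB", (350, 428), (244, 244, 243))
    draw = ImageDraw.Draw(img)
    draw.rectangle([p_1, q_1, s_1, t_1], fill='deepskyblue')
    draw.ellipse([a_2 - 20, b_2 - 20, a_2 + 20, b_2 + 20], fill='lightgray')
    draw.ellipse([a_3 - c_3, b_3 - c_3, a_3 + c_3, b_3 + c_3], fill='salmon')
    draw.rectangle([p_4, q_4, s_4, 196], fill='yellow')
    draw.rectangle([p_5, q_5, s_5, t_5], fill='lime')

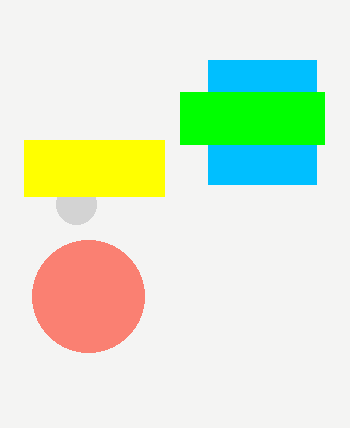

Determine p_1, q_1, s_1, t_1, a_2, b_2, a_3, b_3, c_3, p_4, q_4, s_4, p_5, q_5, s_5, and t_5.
p_1 = 208
q_1 = 60
s_1 = 316
t_1 = 184
a_2 = 76
b_2 = 204
a_3 = 88
b_3 = 296
c_3 = 56
p_4 = 24
q_4 = 140
s_4 = 164
p_5 = 180
q_5 = 92
s_5 = 324
t_5 = 144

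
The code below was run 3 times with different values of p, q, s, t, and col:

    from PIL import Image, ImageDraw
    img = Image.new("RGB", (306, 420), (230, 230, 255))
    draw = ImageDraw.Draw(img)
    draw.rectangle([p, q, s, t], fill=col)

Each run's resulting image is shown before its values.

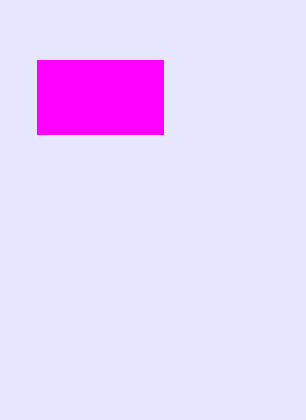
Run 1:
p = 37; q = 60; s = 163; t = 134; col = 'magenta'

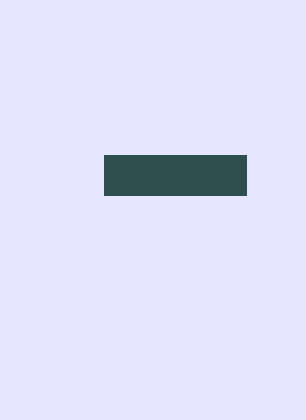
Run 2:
p = 104
q = 155
s = 246
t = 195
col = 'darkslategray'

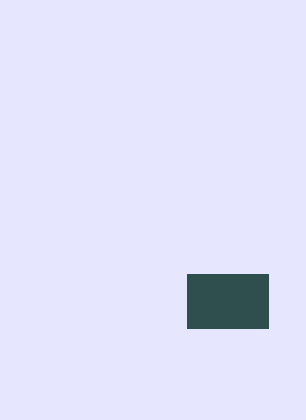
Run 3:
p = 187; q = 274; s = 268; t = 328; col = 'darkslategray'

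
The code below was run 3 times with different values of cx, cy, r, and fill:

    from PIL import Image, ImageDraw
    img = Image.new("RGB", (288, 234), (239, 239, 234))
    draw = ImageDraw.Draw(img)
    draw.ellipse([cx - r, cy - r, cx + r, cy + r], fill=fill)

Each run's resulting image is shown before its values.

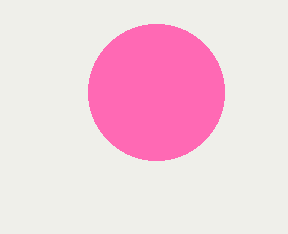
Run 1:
cx = 156; cy = 92; r = 68; fill = 'hotpink'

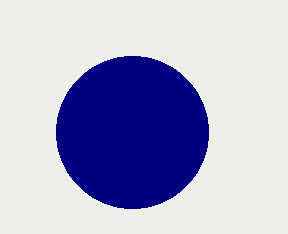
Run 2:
cx = 132, cy = 132, r = 76, fill = 'navy'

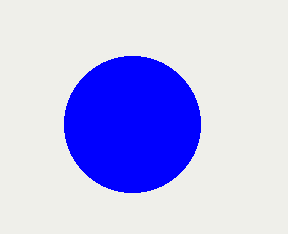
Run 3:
cx = 132
cy = 124
r = 68
fill = 'blue'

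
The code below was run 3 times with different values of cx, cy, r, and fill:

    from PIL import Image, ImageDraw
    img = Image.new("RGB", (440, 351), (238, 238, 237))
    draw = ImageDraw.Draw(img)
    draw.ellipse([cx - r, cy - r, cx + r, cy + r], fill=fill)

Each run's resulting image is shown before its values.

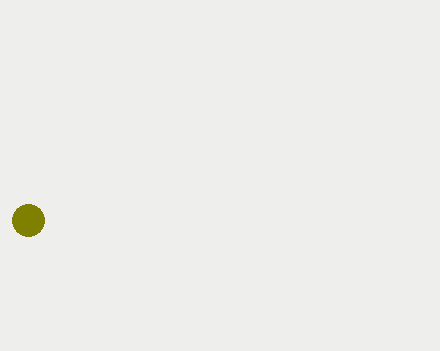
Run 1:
cx = 28; cy = 220; r = 16; fill = 'olive'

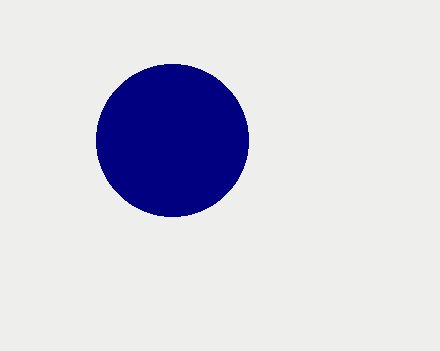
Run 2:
cx = 172, cy = 140, r = 76, fill = 'navy'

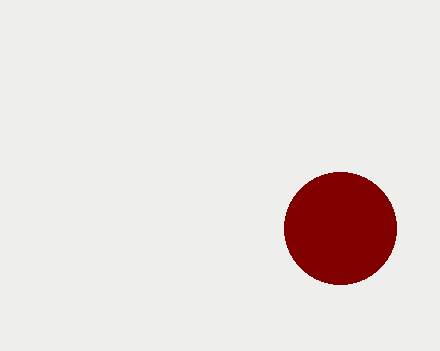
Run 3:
cx = 340
cy = 228
r = 56
fill = 'maroon'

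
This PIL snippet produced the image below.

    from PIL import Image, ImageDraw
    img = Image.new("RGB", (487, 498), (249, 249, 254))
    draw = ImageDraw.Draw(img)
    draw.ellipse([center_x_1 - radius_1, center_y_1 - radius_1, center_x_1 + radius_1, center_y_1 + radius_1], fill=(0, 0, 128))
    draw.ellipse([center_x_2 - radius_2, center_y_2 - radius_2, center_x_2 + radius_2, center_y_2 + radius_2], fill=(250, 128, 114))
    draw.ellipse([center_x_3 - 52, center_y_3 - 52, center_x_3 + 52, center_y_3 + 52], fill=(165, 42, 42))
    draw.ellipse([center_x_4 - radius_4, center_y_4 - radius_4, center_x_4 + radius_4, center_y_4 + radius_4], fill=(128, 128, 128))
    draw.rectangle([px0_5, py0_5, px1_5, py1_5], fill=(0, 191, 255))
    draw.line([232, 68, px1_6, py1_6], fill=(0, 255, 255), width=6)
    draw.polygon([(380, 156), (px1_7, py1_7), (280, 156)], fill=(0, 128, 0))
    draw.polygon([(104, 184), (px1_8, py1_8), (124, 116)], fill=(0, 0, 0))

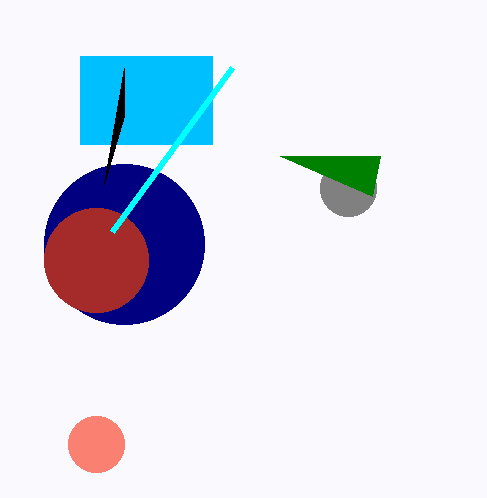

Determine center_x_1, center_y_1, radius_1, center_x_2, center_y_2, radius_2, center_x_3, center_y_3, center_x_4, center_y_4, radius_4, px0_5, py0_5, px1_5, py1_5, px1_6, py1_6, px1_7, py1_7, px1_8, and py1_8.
center_x_1 = 124; center_y_1 = 244; radius_1 = 80; center_x_2 = 96; center_y_2 = 444; radius_2 = 28; center_x_3 = 96; center_y_3 = 260; center_x_4 = 348; center_y_4 = 188; radius_4 = 28; px0_5 = 80; py0_5 = 56; px1_5 = 212; py1_5 = 144; px1_6 = 112; py1_6 = 232; px1_7 = 372; py1_7 = 196; px1_8 = 124; py1_8 = 68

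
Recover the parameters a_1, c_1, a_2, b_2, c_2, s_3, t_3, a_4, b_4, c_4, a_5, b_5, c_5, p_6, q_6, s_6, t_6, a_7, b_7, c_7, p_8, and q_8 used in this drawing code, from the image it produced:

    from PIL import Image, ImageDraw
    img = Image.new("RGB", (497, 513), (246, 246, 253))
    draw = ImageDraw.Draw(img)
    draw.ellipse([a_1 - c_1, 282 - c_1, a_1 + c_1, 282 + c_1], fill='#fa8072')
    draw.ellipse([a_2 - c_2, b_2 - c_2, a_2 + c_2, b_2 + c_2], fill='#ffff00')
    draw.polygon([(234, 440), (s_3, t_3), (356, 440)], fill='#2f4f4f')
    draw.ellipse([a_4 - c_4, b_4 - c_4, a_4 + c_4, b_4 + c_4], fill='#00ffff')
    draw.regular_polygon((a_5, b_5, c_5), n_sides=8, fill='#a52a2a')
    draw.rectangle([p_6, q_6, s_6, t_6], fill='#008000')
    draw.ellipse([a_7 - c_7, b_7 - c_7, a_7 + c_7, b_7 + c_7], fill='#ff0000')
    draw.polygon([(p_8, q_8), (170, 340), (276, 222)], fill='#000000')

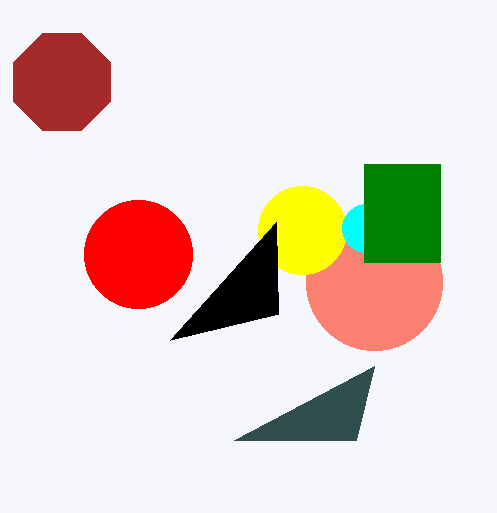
a_1 = 374; c_1 = 68; a_2 = 302; b_2 = 230; c_2 = 44; s_3 = 374; t_3 = 366; a_4 = 366; b_4 = 228; c_4 = 24; a_5 = 62; b_5 = 82; c_5 = 52; p_6 = 364; q_6 = 164; s_6 = 440; t_6 = 262; a_7 = 138; b_7 = 254; c_7 = 54; p_8 = 278; q_8 = 314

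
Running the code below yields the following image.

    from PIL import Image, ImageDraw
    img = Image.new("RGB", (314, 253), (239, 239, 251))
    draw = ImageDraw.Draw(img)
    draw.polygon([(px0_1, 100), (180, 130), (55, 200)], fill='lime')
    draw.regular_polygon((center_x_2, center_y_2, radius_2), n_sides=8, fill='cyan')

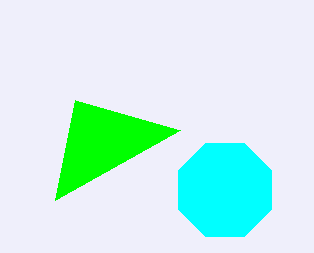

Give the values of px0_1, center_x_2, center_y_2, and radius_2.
px0_1 = 75, center_x_2 = 225, center_y_2 = 190, radius_2 = 50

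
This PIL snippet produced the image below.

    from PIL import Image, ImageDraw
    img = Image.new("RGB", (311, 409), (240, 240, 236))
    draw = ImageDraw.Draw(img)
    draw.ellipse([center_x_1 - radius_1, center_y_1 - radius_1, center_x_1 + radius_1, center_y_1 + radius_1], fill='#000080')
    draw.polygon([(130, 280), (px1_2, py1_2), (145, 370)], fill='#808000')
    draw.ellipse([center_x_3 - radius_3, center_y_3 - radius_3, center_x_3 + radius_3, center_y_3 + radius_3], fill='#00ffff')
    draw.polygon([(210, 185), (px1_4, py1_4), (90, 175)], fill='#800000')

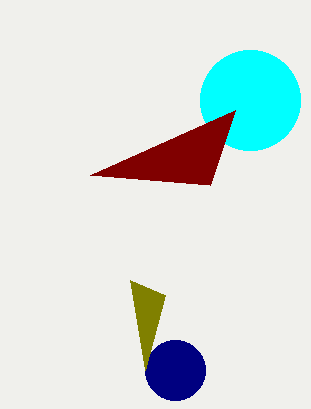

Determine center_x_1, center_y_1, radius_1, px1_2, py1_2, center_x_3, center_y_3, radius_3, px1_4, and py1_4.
center_x_1 = 175
center_y_1 = 370
radius_1 = 30
px1_2 = 165
py1_2 = 295
center_x_3 = 250
center_y_3 = 100
radius_3 = 50
px1_4 = 235
py1_4 = 110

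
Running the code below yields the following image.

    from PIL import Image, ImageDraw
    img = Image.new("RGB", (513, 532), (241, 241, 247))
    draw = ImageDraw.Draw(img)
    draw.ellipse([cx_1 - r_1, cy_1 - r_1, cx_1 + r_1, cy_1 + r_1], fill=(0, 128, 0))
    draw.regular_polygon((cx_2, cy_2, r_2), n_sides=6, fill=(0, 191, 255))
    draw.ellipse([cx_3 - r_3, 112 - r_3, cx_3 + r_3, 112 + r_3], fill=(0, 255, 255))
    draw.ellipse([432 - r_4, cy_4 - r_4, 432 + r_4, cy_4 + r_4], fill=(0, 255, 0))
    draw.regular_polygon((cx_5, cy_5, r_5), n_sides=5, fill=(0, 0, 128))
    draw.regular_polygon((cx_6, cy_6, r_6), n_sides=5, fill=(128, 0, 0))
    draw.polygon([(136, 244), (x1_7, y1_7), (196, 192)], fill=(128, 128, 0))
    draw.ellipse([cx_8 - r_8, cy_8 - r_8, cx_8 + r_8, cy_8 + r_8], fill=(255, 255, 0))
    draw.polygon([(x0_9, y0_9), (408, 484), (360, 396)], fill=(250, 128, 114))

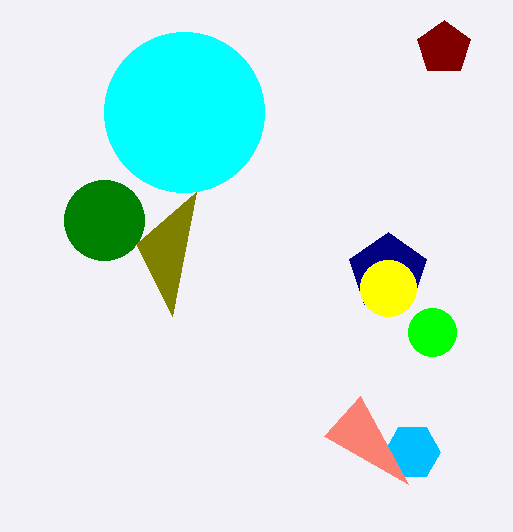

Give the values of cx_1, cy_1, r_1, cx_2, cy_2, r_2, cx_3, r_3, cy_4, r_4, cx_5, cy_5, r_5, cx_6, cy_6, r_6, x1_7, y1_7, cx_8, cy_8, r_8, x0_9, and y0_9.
cx_1 = 104, cy_1 = 220, r_1 = 40, cx_2 = 412, cy_2 = 452, r_2 = 28, cx_3 = 184, r_3 = 80, cy_4 = 332, r_4 = 24, cx_5 = 388, cy_5 = 272, r_5 = 40, cx_6 = 444, cy_6 = 48, r_6 = 28, x1_7 = 172, y1_7 = 316, cx_8 = 388, cy_8 = 288, r_8 = 28, x0_9 = 324, y0_9 = 436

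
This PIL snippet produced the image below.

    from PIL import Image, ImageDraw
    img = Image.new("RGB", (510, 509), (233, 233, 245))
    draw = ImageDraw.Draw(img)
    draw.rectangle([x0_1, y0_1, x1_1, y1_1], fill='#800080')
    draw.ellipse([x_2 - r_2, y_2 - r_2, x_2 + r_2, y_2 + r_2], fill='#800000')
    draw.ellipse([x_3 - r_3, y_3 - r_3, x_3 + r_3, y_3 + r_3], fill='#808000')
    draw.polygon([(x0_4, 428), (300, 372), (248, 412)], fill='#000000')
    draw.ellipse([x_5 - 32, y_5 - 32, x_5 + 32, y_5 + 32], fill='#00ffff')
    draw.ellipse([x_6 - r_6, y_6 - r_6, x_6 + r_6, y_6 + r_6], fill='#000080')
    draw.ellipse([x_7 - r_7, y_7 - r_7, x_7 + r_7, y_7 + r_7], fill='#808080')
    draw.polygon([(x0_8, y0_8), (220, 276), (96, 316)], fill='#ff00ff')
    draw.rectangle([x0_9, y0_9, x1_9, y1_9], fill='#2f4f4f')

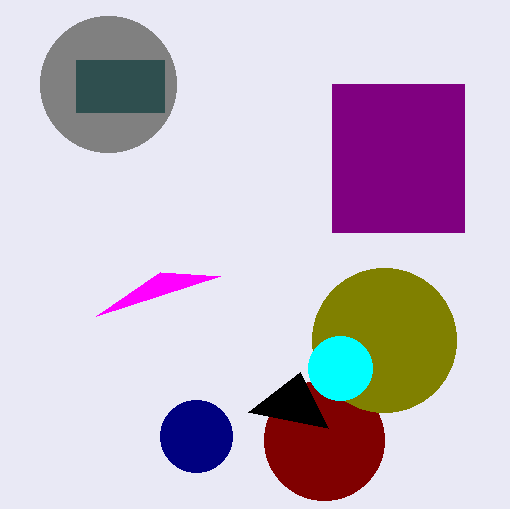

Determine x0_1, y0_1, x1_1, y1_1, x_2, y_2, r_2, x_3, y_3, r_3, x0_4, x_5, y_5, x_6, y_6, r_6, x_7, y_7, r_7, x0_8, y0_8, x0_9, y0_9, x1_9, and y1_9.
x0_1 = 332; y0_1 = 84; x1_1 = 464; y1_1 = 232; x_2 = 324; y_2 = 440; r_2 = 60; x_3 = 384; y_3 = 340; r_3 = 72; x0_4 = 328; x_5 = 340; y_5 = 368; x_6 = 196; y_6 = 436; r_6 = 36; x_7 = 108; y_7 = 84; r_7 = 68; x0_8 = 160; y0_8 = 272; x0_9 = 76; y0_9 = 60; x1_9 = 164; y1_9 = 112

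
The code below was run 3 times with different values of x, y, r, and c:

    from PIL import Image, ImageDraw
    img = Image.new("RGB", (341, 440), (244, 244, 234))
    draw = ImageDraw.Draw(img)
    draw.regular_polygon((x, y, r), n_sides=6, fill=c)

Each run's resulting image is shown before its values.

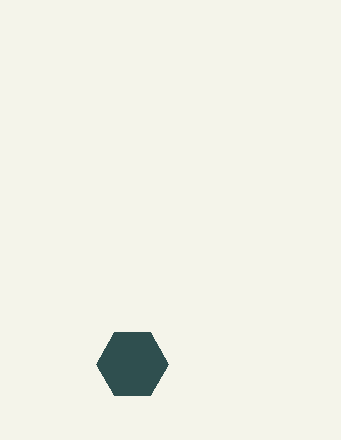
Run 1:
x = 132
y = 364
r = 36
c = 'darkslategray'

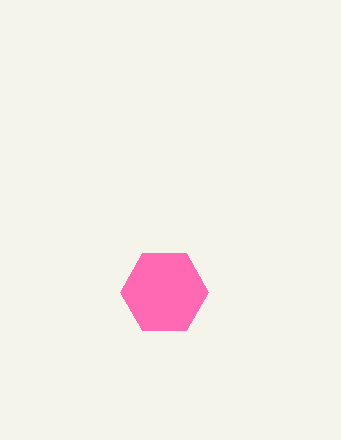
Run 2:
x = 164
y = 292
r = 44
c = 'hotpink'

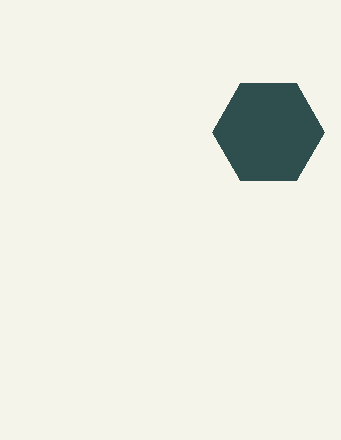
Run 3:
x = 268
y = 132
r = 56
c = 'darkslategray'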